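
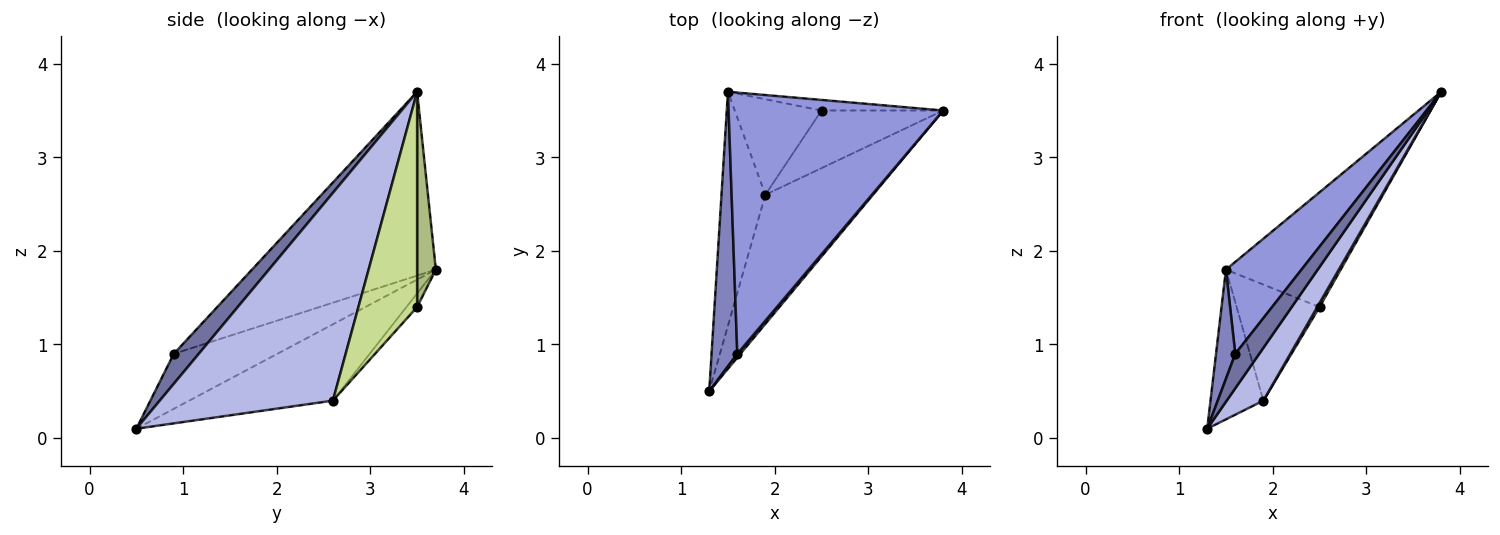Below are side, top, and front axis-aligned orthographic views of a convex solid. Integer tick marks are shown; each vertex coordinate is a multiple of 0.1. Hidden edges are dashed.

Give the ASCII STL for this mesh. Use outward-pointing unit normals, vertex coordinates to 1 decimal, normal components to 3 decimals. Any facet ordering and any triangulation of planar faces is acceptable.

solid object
 facet normal 0.720 -0.690 0.075
  outer loop
   vertex 1.6 0.9 0.9
   vertex 1.3 0.5 0.1
   vertex 3.8 3.5 3.7
  endloop
 endfacet
 facet normal -0.893 -0.166 0.418
  outer loop
   vertex 1.6 0.9 0.9
   vertex 1.5 3.7 1.8
   vertex 1.3 0.5 0.1
  endloop
 endfacet
 facet normal -0.629 -0.258 0.734
  outer loop
   vertex 1.6 0.9 0.9
   vertex 3.8 3.5 3.7
   vertex 1.5 3.7 1.8
  endloop
 endfacet
 facet normal 0.873 -0.185 -0.452
  outer loop
   vertex 1.9 2.6 0.4
   vertex 3.8 3.5 3.7
   vertex 1.3 0.5 0.1
  endloop
 endfacet
 facet normal -0.826 0.304 -0.475
  outer loop
   vertex 1.9 2.6 0.4
   vertex 1.3 0.5 0.1
   vertex 1.5 3.7 1.8
  endloop
 endfacet
 facet normal 0.160 0.983 -0.091
  outer loop
   vertex 2.5 3.5 1.4
   vertex 1.5 3.7 1.8
   vertex 3.8 3.5 3.7
  endloop
 endfacet
 facet normal 0.870 -0.034 -0.492
  outer loop
   vertex 2.5 3.5 1.4
   vertex 3.8 3.5 3.7
   vertex 1.9 2.6 0.4
  endloop
 endfacet
 facet normal -0.099 0.768 -0.632
  outer loop
   vertex 2.5 3.5 1.4
   vertex 1.9 2.6 0.4
   vertex 1.5 3.7 1.8
  endloop
 endfacet
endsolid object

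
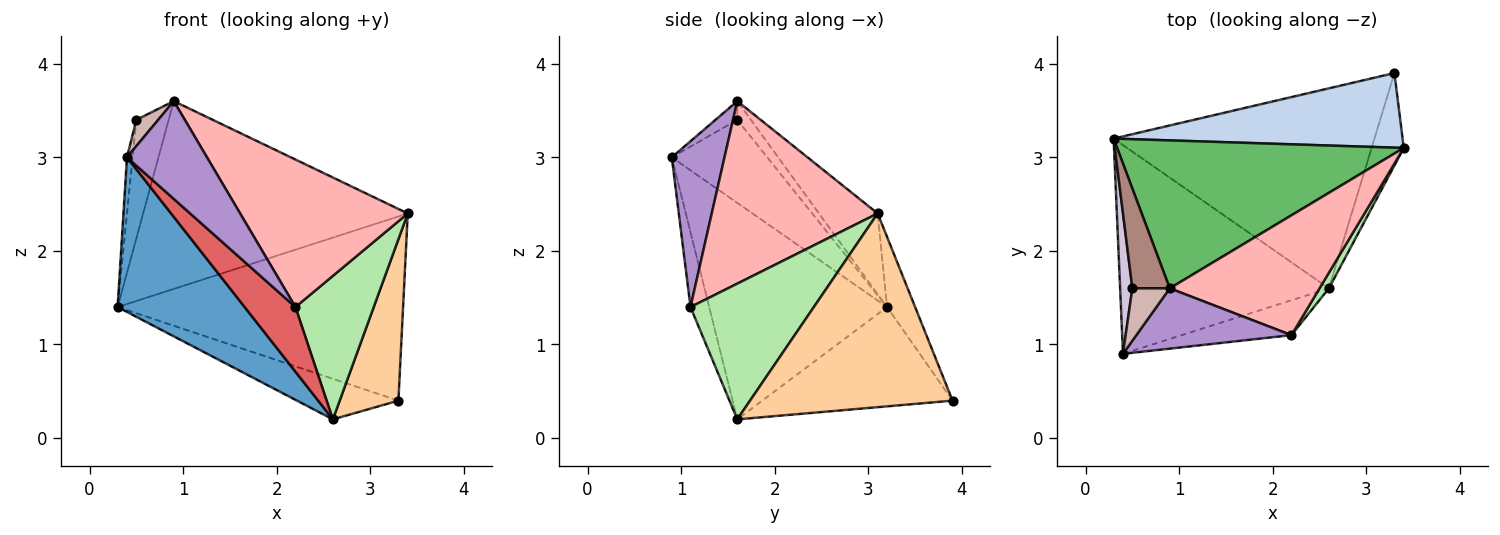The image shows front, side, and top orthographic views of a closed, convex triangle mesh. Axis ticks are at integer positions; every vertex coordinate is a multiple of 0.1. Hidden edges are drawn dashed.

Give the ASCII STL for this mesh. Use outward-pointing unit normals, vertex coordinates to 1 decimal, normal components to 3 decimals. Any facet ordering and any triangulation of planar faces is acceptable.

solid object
 facet normal -0.640 -0.457 -0.617
  outer loop
   vertex 2.6 1.6 0.2
   vertex 0.4 0.9 3.0
   vertex 0.3 3.2 1.4
  endloop
 endfacet
 facet normal -0.091 0.923 0.374
  outer loop
   vertex 3.3 3.9 0.4
   vertex 0.3 3.2 1.4
   vertex 3.4 3.1 2.4
  endloop
 endfacet
 facet normal -0.350 0.186 -0.918
  outer loop
   vertex 3.3 3.9 0.4
   vertex 2.6 1.6 0.2
   vertex 0.3 3.2 1.4
  endloop
 endfacet
 facet normal 0.948 -0.275 -0.157
  outer loop
   vertex 3.3 3.9 0.4
   vertex 3.4 3.1 2.4
   vertex 2.6 1.6 0.2
  endloop
 endfacet
 facet normal -0.172 0.774 0.610
  outer loop
   vertex 0.9 1.6 3.6
   vertex 3.4 3.1 2.4
   vertex 0.3 3.2 1.4
  endloop
 endfacet
 facet normal 0.843 -0.535 0.058
  outer loop
   vertex 2.2 1.1 1.4
   vertex 2.6 1.6 0.2
   vertex 3.4 3.1 2.4
  endloop
 endfacet
 facet normal -0.308 -0.837 -0.452
  outer loop
   vertex 2.2 1.1 1.4
   vertex 0.4 0.9 3.0
   vertex 2.6 1.6 0.2
  endloop
 endfacet
 facet normal 0.609 -0.616 0.500
  outer loop
   vertex 2.2 1.1 1.4
   vertex 3.4 3.1 2.4
   vertex 0.9 1.6 3.6
  endloop
 endfacet
 facet normal 0.489 -0.742 0.458
  outer loop
   vertex 2.2 1.1 1.4
   vertex 0.9 1.6 3.6
   vertex 0.4 0.9 3.0
  endloop
 endfacet
 facet normal -0.988 0.058 0.145
  outer loop
   vertex 0.5 1.6 3.4
   vertex 0.3 3.2 1.4
   vertex 0.4 0.9 3.0
  endloop
 endfacet
 facet normal -0.307 0.728 0.613
  outer loop
   vertex 0.5 1.6 3.4
   vertex 0.9 1.6 3.6
   vertex 0.3 3.2 1.4
  endloop
 endfacet
 facet normal -0.408 -0.408 0.816
  outer loop
   vertex 0.5 1.6 3.4
   vertex 0.4 0.9 3.0
   vertex 0.9 1.6 3.6
  endloop
 endfacet
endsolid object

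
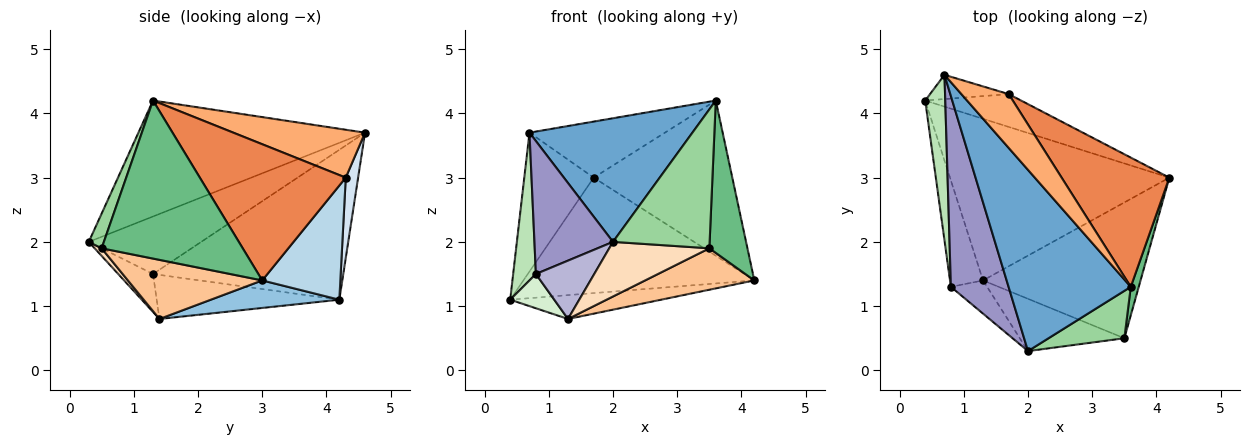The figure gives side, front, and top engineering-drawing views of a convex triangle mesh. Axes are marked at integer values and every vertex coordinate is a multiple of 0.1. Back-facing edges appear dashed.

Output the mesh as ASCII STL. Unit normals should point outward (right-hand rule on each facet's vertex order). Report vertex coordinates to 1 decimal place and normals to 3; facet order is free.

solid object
 facet normal -0.617 -0.444 0.650
  outer loop
   vertex 3.6 1.3 4.2
   vertex 0.7 4.6 3.7
   vertex 2.0 0.3 2.0
  endloop
 endfacet
 facet normal 0.123 0.145 -0.982
  outer loop
   vertex 1.3 1.4 0.8
   vertex 0.4 4.2 1.1
   vertex 4.2 3.0 1.4
  endloop
 endfacet
 facet normal 0.309 0.915 -0.260
  outer loop
   vertex 1.7 4.3 3.0
   vertex 4.2 3.0 1.4
   vertex 0.4 4.2 1.1
  endloop
 endfacet
 facet normal 0.173 0.970 -0.169
  outer loop
   vertex 1.7 4.3 3.0
   vertex 0.4 4.2 1.1
   vertex 0.7 4.6 3.7
  endloop
 endfacet
 facet normal 0.629 0.597 0.497
  outer loop
   vertex 1.7 4.3 3.0
   vertex 3.6 1.3 4.2
   vertex 4.2 3.0 1.4
  endloop
 endfacet
 facet normal 0.574 0.590 0.567
  outer loop
   vertex 1.7 4.3 3.0
   vertex 0.7 4.6 3.7
   vertex 3.6 1.3 4.2
  endloop
 endfacet
 facet normal 0.338 -0.275 -0.900
  outer loop
   vertex 3.5 0.5 1.9
   vertex 1.3 1.4 0.8
   vertex 4.2 3.0 1.4
  endloop
 endfacet
 facet normal 0.050 -0.721 -0.691
  outer loop
   vertex 3.5 0.5 1.9
   vertex 2.0 0.3 2.0
   vertex 1.3 1.4 0.8
  endloop
 endfacet
 facet normal 0.964 -0.260 0.049
  outer loop
   vertex 3.5 0.5 1.9
   vertex 4.2 3.0 1.4
   vertex 3.6 1.3 4.2
  endloop
 endfacet
 facet normal 0.146 -0.936 0.319
  outer loop
   vertex 3.5 0.5 1.9
   vertex 3.6 1.3 4.2
   vertex 2.0 0.3 2.0
  endloop
 endfacet
 facet normal -0.984 -0.118 0.132
  outer loop
   vertex 0.8 1.3 1.5
   vertex 0.7 4.6 3.7
   vertex 0.4 4.2 1.1
  endloop
 endfacet
 facet normal -0.786 -0.190 -0.588
  outer loop
   vertex 0.8 1.3 1.5
   vertex 0.4 4.2 1.1
   vertex 1.3 1.4 0.8
  endloop
 endfacet
 facet normal -0.633 -0.442 0.635
  outer loop
   vertex 0.8 1.3 1.5
   vertex 2.0 0.3 2.0
   vertex 0.7 4.6 3.7
  endloop
 endfacet
 facet normal -0.460 -0.772 -0.439
  outer loop
   vertex 0.8 1.3 1.5
   vertex 1.3 1.4 0.8
   vertex 2.0 0.3 2.0
  endloop
 endfacet
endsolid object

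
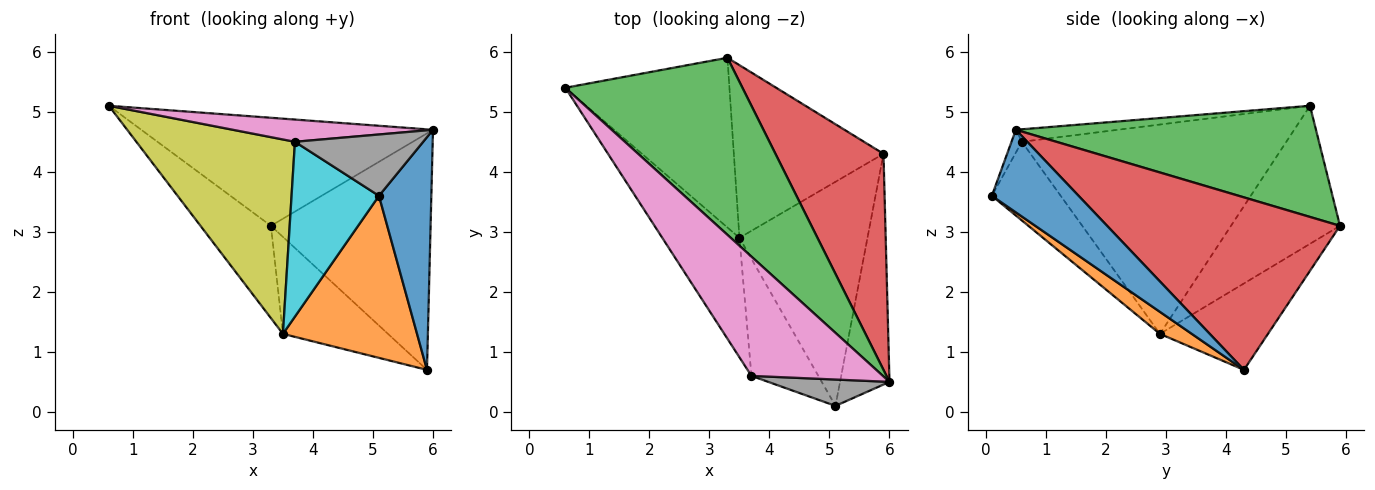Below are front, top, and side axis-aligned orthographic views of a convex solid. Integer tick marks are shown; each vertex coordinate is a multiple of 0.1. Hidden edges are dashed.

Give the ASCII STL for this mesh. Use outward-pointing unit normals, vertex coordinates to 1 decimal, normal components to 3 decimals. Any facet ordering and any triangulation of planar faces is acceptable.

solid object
 facet normal 0.762 -0.460 -0.456
  outer loop
   vertex 5.1 0.1 3.6
   vertex 5.9 4.3 0.7
   vertex 6.0 0.5 4.7
  endloop
 endfacet
 facet normal 0.138 -0.580 -0.803
  outer loop
   vertex 3.5 2.9 1.3
   vertex 5.9 4.3 0.7
   vertex 5.1 0.1 3.6
  endloop
 endfacet
 facet normal 0.472 0.459 0.752
  outer loop
   vertex 3.3 5.9 3.1
   vertex 0.6 5.4 5.1
   vertex 6.0 0.5 4.7
  endloop
 endfacet
 facet normal 0.733 0.502 0.459
  outer loop
   vertex 3.3 5.9 3.1
   vertex 6.0 0.5 4.7
   vertex 5.9 4.3 0.7
  endloop
 endfacet
 facet normal -0.594 0.384 -0.706
  outer loop
   vertex 3.3 5.9 3.1
   vertex 3.5 2.9 1.3
   vertex 0.6 5.4 5.1
  endloop
 endfacet
 facet normal -0.450 0.437 -0.779
  outer loop
   vertex 3.3 5.9 3.1
   vertex 5.9 4.3 0.7
   vertex 3.5 2.9 1.3
  endloop
 endfacet
 facet normal -0.093 -0.182 0.979
  outer loop
   vertex 3.7 0.6 4.5
   vertex 6.0 0.5 4.7
   vertex 0.6 5.4 5.1
  endloop
 endfacet
 facet normal -0.074 -0.916 0.394
  outer loop
   vertex 3.7 0.6 4.5
   vertex 5.1 0.1 3.6
   vertex 6.0 0.5 4.7
  endloop
 endfacet
 facet normal -0.818 -0.490 -0.301
  outer loop
   vertex 3.7 0.6 4.5
   vertex 0.6 5.4 5.1
   vertex 3.5 2.9 1.3
  endloop
 endfacet
 facet normal -0.548 -0.695 -0.466
  outer loop
   vertex 3.7 0.6 4.5
   vertex 3.5 2.9 1.3
   vertex 5.1 0.1 3.6
  endloop
 endfacet
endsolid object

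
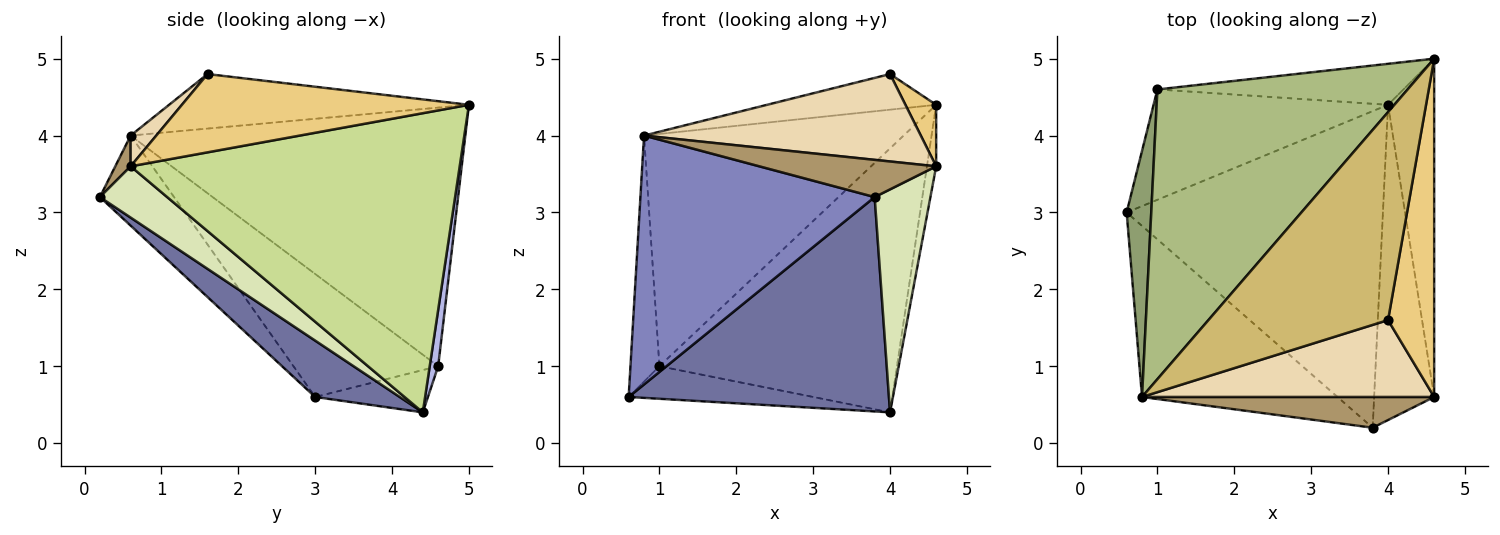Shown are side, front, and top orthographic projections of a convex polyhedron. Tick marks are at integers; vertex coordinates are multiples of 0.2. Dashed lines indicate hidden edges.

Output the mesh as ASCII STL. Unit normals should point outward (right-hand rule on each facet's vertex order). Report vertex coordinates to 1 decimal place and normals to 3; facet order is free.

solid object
 facet normal 0.179 -0.552 -0.815
  outer loop
   vertex 4.0 4.4 0.4
   vertex 3.8 0.2 3.2
   vertex 0.6 3.0 0.6
  endloop
 endfacet
 facet normal -0.252 -0.797 -0.548
  outer loop
   vertex 0.8 0.6 4.0
   vertex 0.6 3.0 0.6
   vertex 3.8 0.2 3.2
  endloop
 endfacet
 facet normal -0.170 0.279 -0.945
  outer loop
   vertex 1.0 4.6 1.0
   vertex 4.0 4.4 0.4
   vertex 0.6 3.0 0.6
  endloop
 endfacet
 facet normal 0.035 0.988 -0.153
  outer loop
   vertex 1.0 4.6 1.0
   vertex 4.6 5.0 4.4
   vertex 4.0 4.4 0.4
  endloop
 endfacet
 facet normal -0.962 0.192 0.192
  outer loop
   vertex 1.0 4.6 1.0
   vertex 0.6 3.0 0.6
   vertex 0.8 0.6 4.0
  endloop
 endfacet
 facet normal -0.628 0.487 0.607
  outer loop
   vertex 1.0 4.6 1.0
   vertex 0.8 0.6 4.0
   vertex 4.6 5.0 4.4
  endloop
 endfacet
 facet normal 0.988 0.028 -0.152
  outer loop
   vertex 4.6 0.6 3.6
   vertex 4.0 4.4 0.4
   vertex 4.6 5.0 4.4
  endloop
 endfacet
 facet normal 0.572 -0.474 -0.670
  outer loop
   vertex 4.6 0.6 3.6
   vertex 3.8 0.2 3.2
   vertex 4.0 4.4 0.4
  endloop
 endfacet
 facet normal 0.067 -0.769 0.635
  outer loop
   vertex 4.6 0.6 3.6
   vertex 0.8 0.6 4.0
   vertex 3.8 0.2 3.2
  endloop
 endfacet
 facet normal -0.287 0.162 0.944
  outer loop
   vertex 4.0 1.6 4.8
   vertex 4.6 5.0 4.4
   vertex 0.8 0.6 4.0
  endloop
 endfacet
 facet normal 0.858 -0.092 0.506
  outer loop
   vertex 4.0 1.6 4.8
   vertex 4.6 0.6 3.6
   vertex 4.6 5.0 4.4
  endloop
 endfacet
 facet normal 0.069 -0.749 0.659
  outer loop
   vertex 4.0 1.6 4.8
   vertex 0.8 0.6 4.0
   vertex 4.6 0.6 3.6
  endloop
 endfacet
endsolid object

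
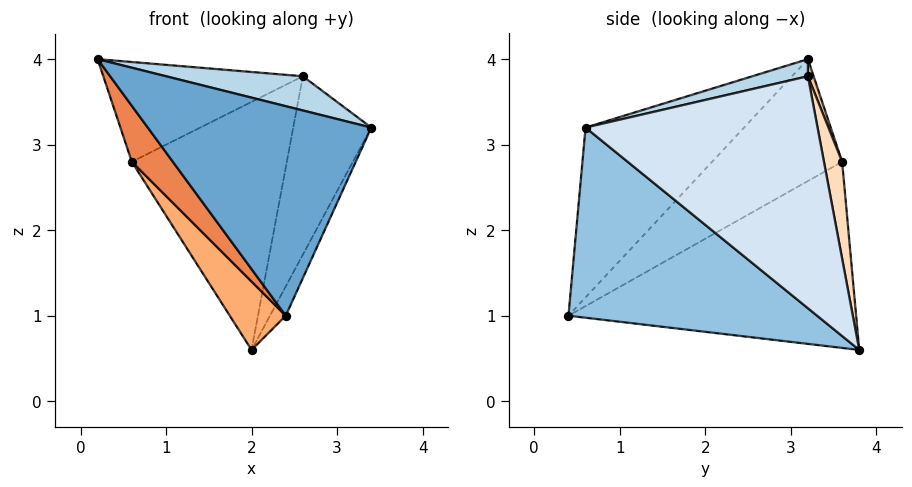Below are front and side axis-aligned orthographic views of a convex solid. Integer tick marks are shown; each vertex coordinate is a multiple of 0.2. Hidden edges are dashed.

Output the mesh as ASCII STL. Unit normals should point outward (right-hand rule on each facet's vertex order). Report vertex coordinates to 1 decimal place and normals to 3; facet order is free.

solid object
 facet normal -0.548 -0.773 0.319
  outer loop
   vertex 2.4 0.4 1.0
   vertex 3.4 0.6 3.2
   vertex 0.2 3.2 4.0
  endloop
 endfacet
 facet normal 0.907 0.058 -0.417
  outer loop
   vertex 2.4 0.4 1.0
   vertex 2.0 3.8 0.6
   vertex 3.4 0.6 3.2
  endloop
 endfacet
 facet normal 0.081 -0.200 0.976
  outer loop
   vertex 2.6 3.2 3.8
   vertex 0.2 3.2 4.0
   vertex 3.4 0.6 3.2
  endloop
 endfacet
 facet normal 0.941 0.317 -0.117
  outer loop
   vertex 2.6 3.2 3.8
   vertex 3.4 0.6 3.2
   vertex 2.0 3.8 0.6
  endloop
 endfacet
 facet normal -0.880 -0.278 -0.386
  outer loop
   vertex 0.6 3.6 2.8
   vertex 2.4 0.4 1.0
   vertex 0.2 3.2 4.0
  endloop
 endfacet
 facet normal -0.826 -0.161 -0.540
  outer loop
   vertex 0.6 3.6 2.8
   vertex 2.0 3.8 0.6
   vertex 2.4 0.4 1.0
  endloop
 endfacet
 facet normal 0.027 0.946 0.324
  outer loop
   vertex 0.6 3.6 2.8
   vertex 0.2 3.2 4.0
   vertex 2.6 3.2 3.8
  endloop
 endfacet
 facet normal 0.115 0.980 0.162
  outer loop
   vertex 0.6 3.6 2.8
   vertex 2.6 3.2 3.8
   vertex 2.0 3.8 0.6
  endloop
 endfacet
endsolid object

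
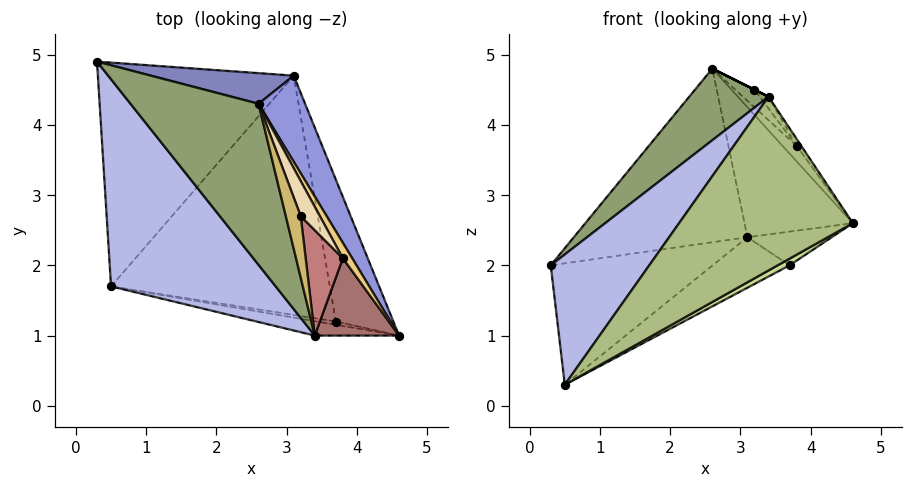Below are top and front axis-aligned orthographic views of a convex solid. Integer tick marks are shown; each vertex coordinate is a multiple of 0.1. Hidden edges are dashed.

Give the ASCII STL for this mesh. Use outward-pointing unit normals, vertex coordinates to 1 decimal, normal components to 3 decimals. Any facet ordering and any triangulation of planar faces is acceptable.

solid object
 facet normal 0.158 0.471 -0.868
  outer loop
   vertex 3.1 4.7 2.4
   vertex 0.5 1.7 0.3
   vertex 0.3 4.9 2.0
  endloop
 endfacet
 facet normal 0.045 0.984 0.173
  outer loop
   vertex 3.1 4.7 2.4
   vertex 0.3 4.9 2.0
   vertex 2.6 4.3 4.8
  endloop
 endfacet
 facet normal 0.893 0.375 0.249
  outer loop
   vertex 3.1 4.7 2.4
   vertex 2.6 4.3 4.8
   vertex 4.6 1.0 2.6
  endloop
 endfacet
 facet normal -0.798 -0.321 0.510
  outer loop
   vertex 3.4 1.0 4.4
   vertex 0.3 4.9 2.0
   vertex 0.5 1.7 0.3
  endloop
 endfacet
 facet normal -0.773 -0.258 0.580
  outer loop
   vertex 3.4 1.0 4.4
   vertex 2.6 4.3 4.8
   vertex 0.3 4.9 2.0
  endloop
 endfacet
 facet normal -0.123 -0.989 -0.082
  outer loop
   vertex 3.4 1.0 4.4
   vertex 0.5 1.7 0.3
   vertex 4.6 1.0 2.6
  endloop
 endfacet
 facet normal 0.092 -0.895 -0.436
  outer loop
   vertex 3.7 1.2 2.0
   vertex 4.6 1.0 2.6
   vertex 0.5 1.7 0.3
  endloop
 endfacet
 facet normal 0.573 0.189 -0.797
  outer loop
   vertex 3.7 1.2 2.0
   vertex 3.1 4.7 2.4
   vertex 4.6 1.0 2.6
  endloop
 endfacet
 facet normal 0.483 0.181 -0.857
  outer loop
   vertex 3.7 1.2 2.0
   vertex 0.5 1.7 0.3
   vertex 3.1 4.7 2.4
  endloop
 endfacet
 facet normal 0.447 0.000 0.894
  outer loop
   vertex 3.2 2.7 4.5
   vertex 2.6 4.3 4.8
   vertex 3.4 1.0 4.4
  endloop
 endfacet
 facet normal 0.889 0.323 0.323
  outer loop
   vertex 3.8 2.1 3.7
   vertex 4.6 1.0 2.6
   vertex 2.6 4.3 4.8
  endloop
 endfacet
 facet normal 0.854 0.233 0.466
  outer loop
   vertex 3.8 2.1 3.7
   vertex 2.6 4.3 4.8
   vertex 3.2 2.7 4.5
  endloop
 endfacet
 facet normal 0.831 0.050 0.554
  outer loop
   vertex 3.8 2.1 3.7
   vertex 3.4 1.0 4.4
   vertex 4.6 1.0 2.6
  endloop
 endfacet
 facet normal 0.821 0.063 0.568
  outer loop
   vertex 3.8 2.1 3.7
   vertex 3.2 2.7 4.5
   vertex 3.4 1.0 4.4
  endloop
 endfacet
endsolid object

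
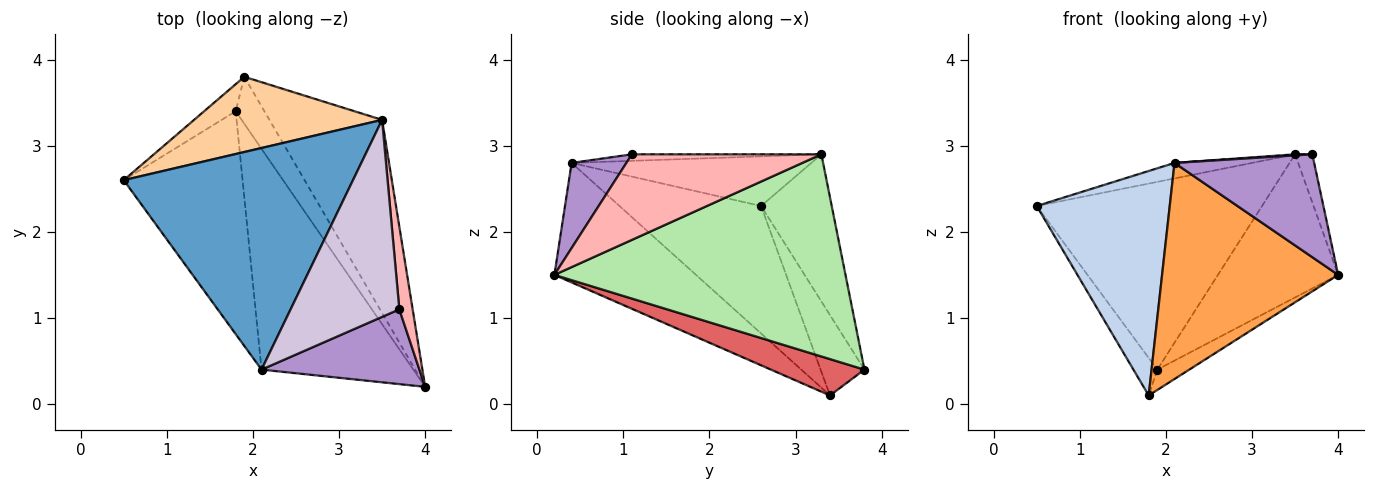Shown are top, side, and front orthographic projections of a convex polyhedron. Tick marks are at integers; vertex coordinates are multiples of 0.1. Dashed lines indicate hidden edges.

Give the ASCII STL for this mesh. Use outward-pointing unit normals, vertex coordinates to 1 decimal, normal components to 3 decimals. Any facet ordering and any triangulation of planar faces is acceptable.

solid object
 facet normal -0.211 0.068 0.975
  outer loop
   vertex 2.1 0.4 2.8
   vertex 3.5 3.3 2.9
   vertex 0.5 2.6 2.3
  endloop
 endfacet
 facet normal -0.603 -0.566 -0.562
  outer loop
   vertex 2.1 0.4 2.8
   vertex 0.5 2.6 2.3
   vertex 1.8 3.4 0.1
  endloop
 endfacet
 facet normal -0.490 -0.610 -0.623
  outer loop
   vertex 2.1 0.4 2.8
   vertex 1.8 3.4 0.1
   vertex 4.0 0.2 1.5
  endloop
 endfacet
 facet normal -0.279 0.891 0.357
  outer loop
   vertex 1.9 3.8 0.4
   vertex 0.5 2.6 2.3
   vertex 3.5 3.3 2.9
  endloop
 endfacet
 facet normal -0.830 0.452 -0.326
  outer loop
   vertex 1.9 3.8 0.4
   vertex 1.8 3.4 0.1
   vertex 0.5 2.6 2.3
  endloop
 endfacet
 facet normal 0.822 0.339 -0.458
  outer loop
   vertex 1.9 3.8 0.4
   vertex 3.5 3.3 2.9
   vertex 4.0 0.2 1.5
  endloop
 endfacet
 facet normal 0.758 0.259 -0.598
  outer loop
   vertex 1.9 3.8 0.4
   vertex 4.0 0.2 1.5
   vertex 1.8 3.4 0.1
  endloop
 endfacet
 facet normal 0.984 0.089 0.153
  outer loop
   vertex 3.7 1.1 2.9
   vertex 4.0 0.2 1.5
   vertex 3.5 3.3 2.9
  endloop
 endfacet
 facet normal 0.302 -0.771 0.560
  outer loop
   vertex 3.7 1.1 2.9
   vertex 2.1 0.4 2.8
   vertex 4.0 0.2 1.5
  endloop
 endfacet
 facet normal -0.060 -0.005 0.998
  outer loop
   vertex 3.7 1.1 2.9
   vertex 3.5 3.3 2.9
   vertex 2.1 0.4 2.8
  endloop
 endfacet
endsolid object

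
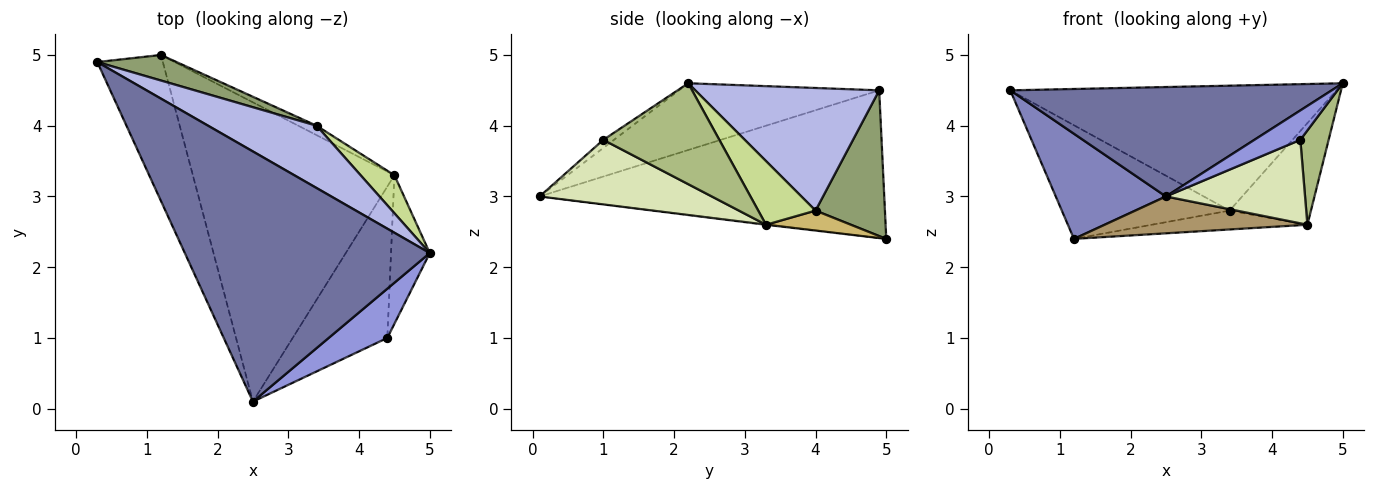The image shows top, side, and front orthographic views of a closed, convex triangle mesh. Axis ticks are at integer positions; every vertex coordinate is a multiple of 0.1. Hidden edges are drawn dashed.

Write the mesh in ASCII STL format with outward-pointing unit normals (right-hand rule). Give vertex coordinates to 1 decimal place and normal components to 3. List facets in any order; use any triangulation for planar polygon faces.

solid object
 facet normal -0.242 -0.389 0.889
  outer loop
   vertex 2.5 0.1 3.0
   vertex 5.0 2.2 4.6
   vertex 0.3 4.9 4.5
  endloop
 endfacet
 facet normal -0.877 -0.280 -0.389
  outer loop
   vertex 1.2 5.0 2.4
   vertex 2.5 0.1 3.0
   vertex 0.3 4.9 4.5
  endloop
 endfacet
 facet normal -0.118 -0.509 0.852
  outer loop
   vertex 4.4 1.0 3.8
   vertex 5.0 2.2 4.6
   vertex 2.5 0.1 3.0
  endloop
 endfacet
 facet normal 0.450 0.799 0.398
  outer loop
   vertex 3.4 4.0 2.8
   vertex 0.3 4.9 4.5
   vertex 5.0 2.2 4.6
  endloop
 endfacet
 facet normal 0.374 0.905 0.203
  outer loop
   vertex 3.4 4.0 2.8
   vertex 1.2 5.0 2.4
   vertex 0.3 4.9 4.5
  endloop
 endfacet
 facet normal 0.910 -0.222 -0.350
  outer loop
   vertex 4.5 3.3 2.6
   vertex 5.0 2.2 4.6
   vertex 4.4 1.0 3.8
  endloop
 endfacet
 facet normal 0.551 0.782 0.292
  outer loop
   vertex 4.5 3.3 2.6
   vertex 3.4 4.0 2.8
   vertex 5.0 2.2 4.6
  endloop
 endfacet
 facet normal 0.513 -0.415 -0.752
  outer loop
   vertex 4.5 3.3 2.6
   vertex 4.4 1.0 3.8
   vertex 2.5 0.1 3.0
  endloop
 endfacet
 facet normal -0.003 -0.122 -0.992
  outer loop
   vertex 4.5 3.3 2.6
   vertex 2.5 0.1 3.0
   vertex 1.2 5.0 2.4
  endloop
 endfacet
 facet normal 0.438 0.804 -0.402
  outer loop
   vertex 4.5 3.3 2.6
   vertex 1.2 5.0 2.4
   vertex 3.4 4.0 2.8
  endloop
 endfacet
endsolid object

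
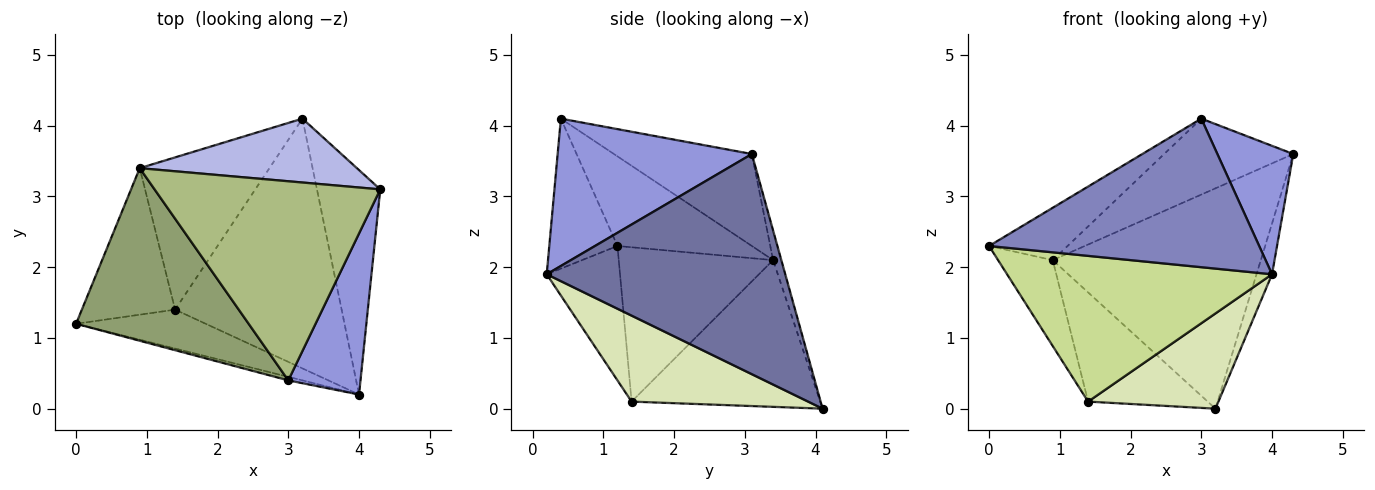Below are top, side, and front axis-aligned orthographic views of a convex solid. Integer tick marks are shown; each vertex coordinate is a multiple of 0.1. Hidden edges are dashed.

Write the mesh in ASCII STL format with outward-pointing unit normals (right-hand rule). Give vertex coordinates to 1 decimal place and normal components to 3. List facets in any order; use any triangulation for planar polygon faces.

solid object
 facet normal 0.959 0.062 -0.276
  outer loop
   vertex 3.2 4.1 0.0
   vertex 4.3 3.1 3.6
   vertex 4.0 0.2 1.9
  endloop
 endfacet
 facet normal -0.245 -0.969 -0.023
  outer loop
   vertex 3.0 0.4 4.1
   vertex 0.0 1.2 2.3
   vertex 4.0 0.2 1.9
  endloop
 endfacet
 facet normal 0.847 -0.331 0.415
  outer loop
   vertex 3.0 0.4 4.1
   vertex 4.0 0.2 1.9
   vertex 4.3 3.1 3.6
  endloop
 endfacet
 facet normal -0.038 0.960 0.278
  outer loop
   vertex 0.9 3.4 2.1
   vertex 4.3 3.1 3.6
   vertex 3.2 4.1 0.0
  endloop
 endfacet
 facet normal -0.445 0.260 0.857
  outer loop
   vertex 0.9 3.4 2.1
   vertex 0.0 1.2 2.3
   vertex 3.0 0.4 4.1
  endloop
 endfacet
 facet normal -0.356 0.333 0.873
  outer loop
   vertex 0.9 3.4 2.1
   vertex 3.0 0.4 4.1
   vertex 4.3 3.1 3.6
  endloop
 endfacet
 facet normal -0.258 -0.933 -0.249
  outer loop
   vertex 1.4 1.4 0.1
   vertex 4.0 0.2 1.9
   vertex 0.0 1.2 2.3
  endloop
 endfacet
 facet normal 0.435 -0.321 -0.842
  outer loop
   vertex 1.4 1.4 0.1
   vertex 3.2 4.1 0.0
   vertex 4.0 0.2 1.9
  endloop
 endfacet
 facet normal -0.819 0.290 -0.495
  outer loop
   vertex 1.4 1.4 0.1
   vertex 0.0 1.2 2.3
   vertex 0.9 3.4 2.1
  endloop
 endfacet
 facet normal -0.677 0.429 -0.598
  outer loop
   vertex 1.4 1.4 0.1
   vertex 0.9 3.4 2.1
   vertex 3.2 4.1 0.0
  endloop
 endfacet
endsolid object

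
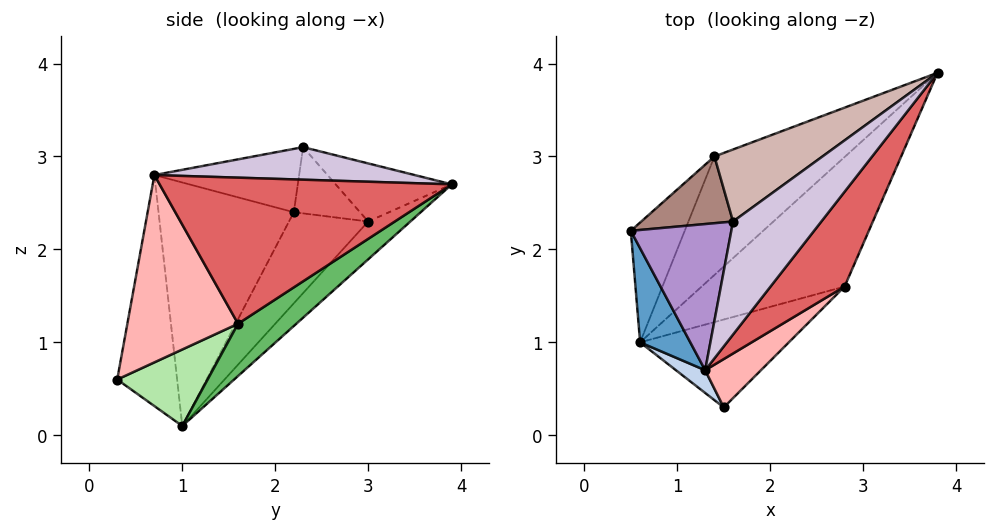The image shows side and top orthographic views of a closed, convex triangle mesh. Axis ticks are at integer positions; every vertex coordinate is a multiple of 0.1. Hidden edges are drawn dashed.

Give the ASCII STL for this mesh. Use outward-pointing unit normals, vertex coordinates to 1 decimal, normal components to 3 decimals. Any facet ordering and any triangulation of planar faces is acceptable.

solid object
 facet normal -0.887 -0.424 0.183
  outer loop
   vertex 1.3 0.7 2.8
   vertex 0.5 2.2 2.4
   vertex 0.6 1.0 0.1
  endloop
 endfacet
 facet normal -0.640 -0.764 0.081
  outer loop
   vertex 1.3 0.7 2.8
   vertex 0.6 1.0 0.1
   vertex 1.5 0.3 0.6
  endloop
 endfacet
 facet normal -0.638 0.671 -0.378
  outer loop
   vertex 1.4 3.0 2.3
   vertex 0.6 1.0 0.1
   vertex 0.5 2.2 2.4
  endloop
 endfacet
 facet normal -0.181 0.760 -0.625
  outer loop
   vertex 1.4 3.0 2.3
   vertex 3.8 3.9 2.7
   vertex 0.6 1.0 0.1
  endloop
 endfacet
 facet normal 0.311 0.420 -0.852
  outer loop
   vertex 2.8 1.6 1.2
   vertex 0.6 1.0 0.1
   vertex 3.8 3.9 2.7
  endloop
 endfacet
 facet normal 0.457 -0.047 -0.888
  outer loop
   vertex 2.8 1.6 1.2
   vertex 1.5 0.3 0.6
   vertex 0.6 1.0 0.1
  endloop
 endfacet
 facet normal 0.737 -0.564 0.373
  outer loop
   vertex 2.8 1.6 1.2
   vertex 3.8 3.9 2.7
   vertex 1.3 0.7 2.8
  endloop
 endfacet
 facet normal 0.648 -0.737 0.193
  outer loop
   vertex 2.8 1.6 1.2
   vertex 1.3 0.7 2.8
   vertex 1.5 0.3 0.6
  endloop
 endfacet
 facet normal -0.532 -0.059 0.845
  outer loop
   vertex 1.6 2.3 3.1
   vertex 0.5 2.2 2.4
   vertex 1.3 0.7 2.8
  endloop
 endfacet
 facet normal 0.336 -0.234 0.912
  outer loop
   vertex 1.6 2.3 3.1
   vertex 1.3 0.7 2.8
   vertex 3.8 3.9 2.7
  endloop
 endfacet
 facet normal -0.466 0.605 0.646
  outer loop
   vertex 1.6 2.3 3.1
   vertex 1.4 3.0 2.3
   vertex 0.5 2.2 2.4
  endloop
 endfacet
 facet normal -0.357 0.657 0.664
  outer loop
   vertex 1.6 2.3 3.1
   vertex 3.8 3.9 2.7
   vertex 1.4 3.0 2.3
  endloop
 endfacet
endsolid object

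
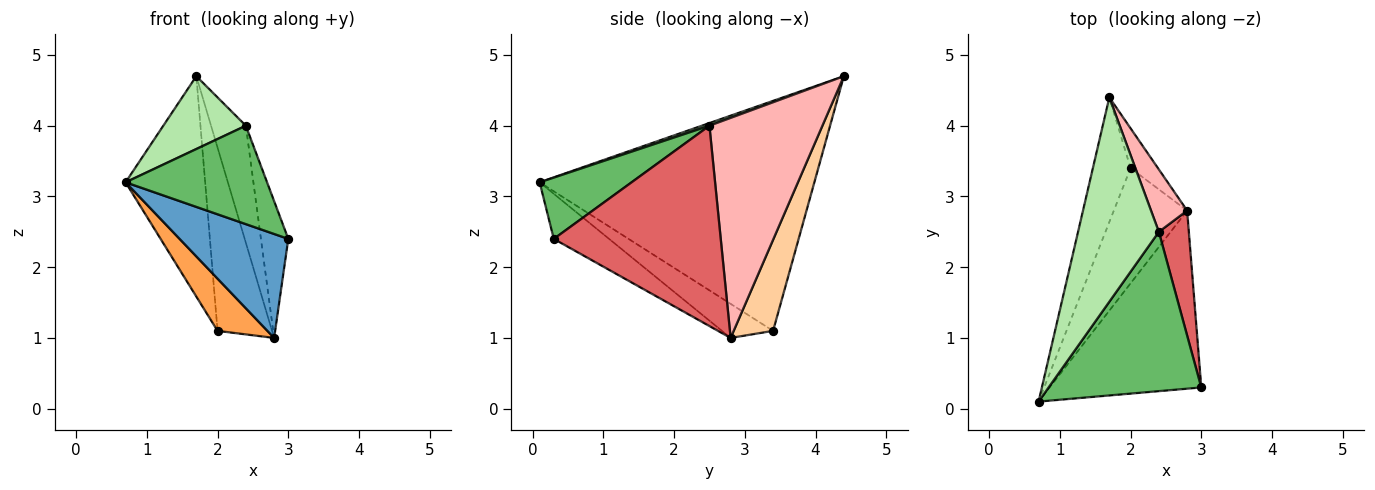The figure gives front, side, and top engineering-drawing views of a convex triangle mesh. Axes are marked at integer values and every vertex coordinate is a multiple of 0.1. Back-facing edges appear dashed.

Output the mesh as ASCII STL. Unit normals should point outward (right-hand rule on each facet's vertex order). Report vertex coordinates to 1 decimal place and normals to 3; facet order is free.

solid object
 facet normal -0.249 -0.488 -0.837
  outer loop
   vertex 2.8 2.8 1.0
   vertex 3.0 0.3 2.4
   vertex 0.7 0.1 3.2
  endloop
 endfacet
 facet normal -0.949 0.275 -0.155
  outer loop
   vertex 2.0 3.4 1.1
   vertex 0.7 0.1 3.2
   vertex 1.7 4.4 4.7
  endloop
 endfacet
 facet normal -0.390 -0.380 -0.839
  outer loop
   vertex 2.0 3.4 1.1
   vertex 2.8 2.8 1.0
   vertex 0.7 0.1 3.2
  endloop
 endfacet
 facet normal 0.577 0.798 -0.174
  outer loop
   vertex 2.0 3.4 1.1
   vertex 1.7 4.4 4.7
   vertex 2.8 2.8 1.0
  endloop
 endfacet
 facet normal 0.323 -0.497 0.805
  outer loop
   vertex 2.4 2.5 4.0
   vertex 0.7 0.1 3.2
   vertex 3.0 0.3 2.4
  endloop
 endfacet
 facet normal 0.031 -0.336 0.942
  outer loop
   vertex 2.4 2.5 4.0
   vertex 1.7 4.4 4.7
   vertex 0.7 0.1 3.2
  endloop
 endfacet
 facet normal 0.976 0.160 0.146
  outer loop
   vertex 2.4 2.5 4.0
   vertex 3.0 0.3 2.4
   vertex 2.8 2.8 1.0
  endloop
 endfacet
 facet normal 0.944 0.291 0.155
  outer loop
   vertex 2.4 2.5 4.0
   vertex 2.8 2.8 1.0
   vertex 1.7 4.4 4.7
  endloop
 endfacet
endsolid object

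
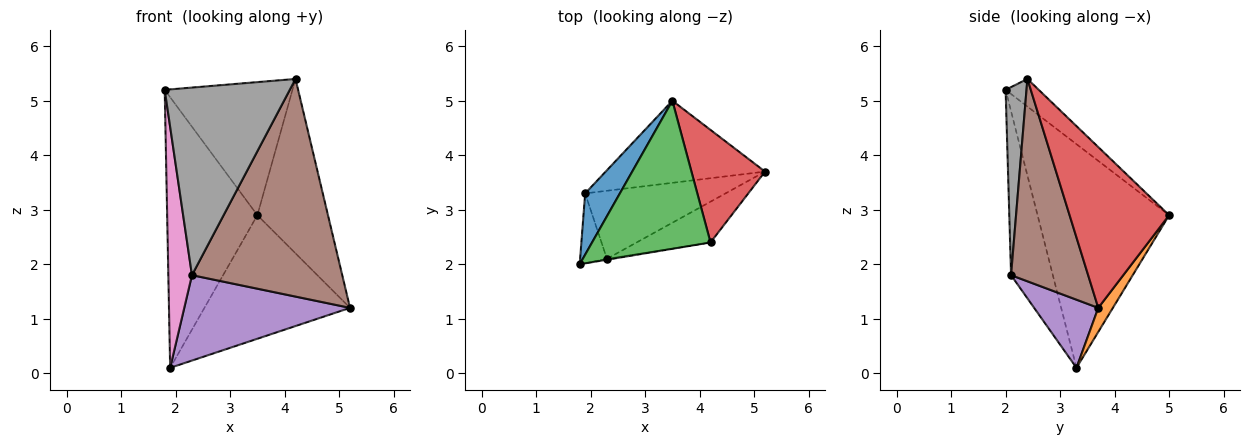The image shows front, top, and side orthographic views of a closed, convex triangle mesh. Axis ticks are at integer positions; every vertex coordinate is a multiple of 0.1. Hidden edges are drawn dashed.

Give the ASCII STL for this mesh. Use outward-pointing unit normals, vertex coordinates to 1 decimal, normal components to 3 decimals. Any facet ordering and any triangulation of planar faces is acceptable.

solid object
 facet normal -0.818 0.561 0.127
  outer loop
   vertex 1.9 3.3 0.1
   vertex 1.8 2.0 5.2
   vertex 3.5 5.0 2.9
  endloop
 endfacet
 facet normal 0.083 0.830 -0.551
  outer loop
   vertex 1.9 3.3 0.1
   vertex 3.5 5.0 2.9
   vertex 5.2 3.7 1.2
  endloop
 endfacet
 facet normal -0.171 0.659 0.733
  outer loop
   vertex 4.2 2.4 5.4
   vertex 3.5 5.0 2.9
   vertex 1.8 2.0 5.2
  endloop
 endfacet
 facet normal 0.764 0.542 0.350
  outer loop
   vertex 4.2 2.4 5.4
   vertex 5.2 3.7 1.2
   vertex 3.5 5.0 2.9
  endloop
 endfacet
 facet normal 0.290 -0.749 -0.597
  outer loop
   vertex 2.3 2.1 1.8
   vertex 1.9 3.3 0.1
   vertex 5.2 3.7 1.2
  endloop
 endfacet
 facet normal 0.450 -0.878 -0.164
  outer loop
   vertex 2.3 2.1 1.8
   vertex 5.2 3.7 1.2
   vertex 4.2 2.4 5.4
  endloop
 endfacet
 facet normal -0.862 -0.487 -0.141
  outer loop
   vertex 2.3 2.1 1.8
   vertex 1.8 2.0 5.2
   vertex 1.9 3.3 0.1
  endloop
 endfacet
 facet normal 0.165 -0.986 -0.005
  outer loop
   vertex 2.3 2.1 1.8
   vertex 4.2 2.4 5.4
   vertex 1.8 2.0 5.2
  endloop
 endfacet
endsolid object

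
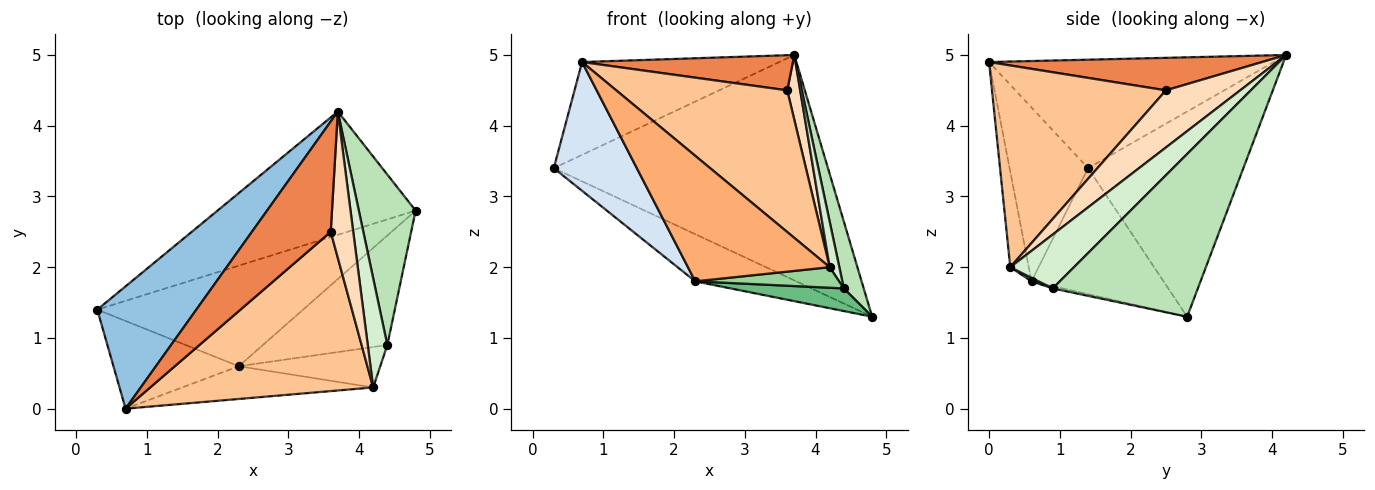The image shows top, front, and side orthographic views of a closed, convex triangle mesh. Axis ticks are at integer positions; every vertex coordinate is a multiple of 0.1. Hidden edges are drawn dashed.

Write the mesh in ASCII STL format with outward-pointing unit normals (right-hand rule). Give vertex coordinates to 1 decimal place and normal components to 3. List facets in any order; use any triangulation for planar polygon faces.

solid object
 facet normal -0.445 0.786 -0.430
  outer loop
   vertex 3.7 4.2 5.0
   vertex 4.8 2.8 1.3
   vertex 0.3 1.4 3.4
  endloop
 endfacet
 facet normal -0.657 0.455 0.600
  outer loop
   vertex 0.7 0.0 4.9
   vertex 3.7 4.2 5.0
   vertex 0.3 1.4 3.4
  endloop
 endfacet
 facet normal -0.485 0.371 -0.792
  outer loop
   vertex 2.3 0.6 1.8
   vertex 0.3 1.4 3.4
   vertex 4.8 2.8 1.3
  endloop
 endfacet
 facet normal -0.616 -0.651 -0.444
  outer loop
   vertex 2.3 0.6 1.8
   vertex 0.7 0.0 4.9
   vertex 0.3 1.4 3.4
  endloop
 endfacet
 facet normal 0.366 -0.282 0.887
  outer loop
   vertex 3.6 2.5 4.5
   vertex 3.7 4.2 5.0
   vertex 0.7 0.0 4.9
  endloop
 endfacet
 facet normal -0.125 -0.960 -0.250
  outer loop
   vertex 4.2 0.3 2.0
   vertex 0.7 0.0 4.9
   vertex 2.3 0.6 1.8
  endloop
 endfacet
 facet normal 0.560 -0.551 0.619
  outer loop
   vertex 4.2 0.3 2.0
   vertex 3.6 2.5 4.5
   vertex 0.7 0.0 4.9
  endloop
 endfacet
 facet normal 0.918 -0.160 0.362
  outer loop
   vertex 4.2 0.3 2.0
   vertex 3.7 4.2 5.0
   vertex 3.6 2.5 4.5
  endloop
 endfacet
 facet normal -0.018 -0.202 -0.979
  outer loop
   vertex 4.4 0.9 1.7
   vertex 2.3 0.6 1.8
   vertex 4.8 2.8 1.3
  endloop
 endfacet
 facet normal 0.022 -0.453 -0.891
  outer loop
   vertex 4.4 0.9 1.7
   vertex 4.2 0.3 2.0
   vertex 2.3 0.6 1.8
  endloop
 endfacet
 facet normal 0.936 -0.128 0.327
  outer loop
   vertex 4.4 0.9 1.7
   vertex 4.8 2.8 1.3
   vertex 3.7 4.2 5.0
  endloop
 endfacet
 facet normal 0.930 -0.141 0.338
  outer loop
   vertex 4.4 0.9 1.7
   vertex 3.7 4.2 5.0
   vertex 4.2 0.3 2.0
  endloop
 endfacet
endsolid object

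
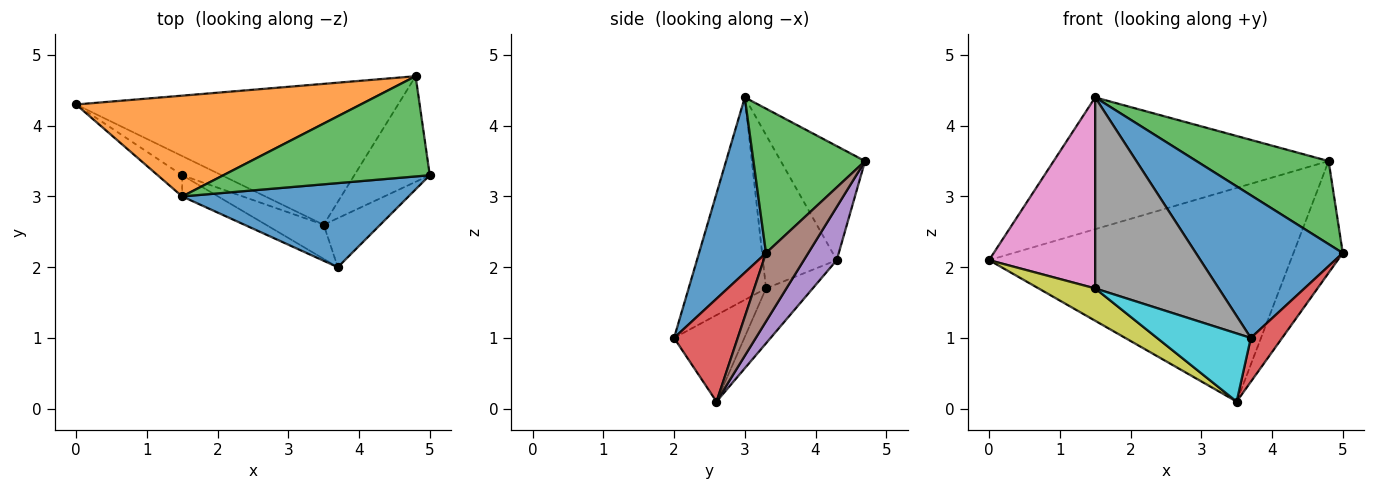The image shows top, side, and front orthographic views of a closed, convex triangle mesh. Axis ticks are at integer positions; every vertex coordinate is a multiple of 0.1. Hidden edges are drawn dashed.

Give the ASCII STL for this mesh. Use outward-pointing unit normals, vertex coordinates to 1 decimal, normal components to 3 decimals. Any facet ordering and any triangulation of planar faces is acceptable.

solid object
 facet normal 0.366 -0.802 0.472
  outer loop
   vertex 1.5 3.0 4.4
   vertex 3.7 2.0 1.0
   vertex 5.0 3.3 2.2
  endloop
 endfacet
 facet normal -0.237 0.772 0.590
  outer loop
   vertex 4.8 4.7 3.5
   vertex 0.0 4.3 2.1
   vertex 1.5 3.0 4.4
  endloop
 endfacet
 facet normal 0.474 -0.562 0.678
  outer loop
   vertex 4.8 4.7 3.5
   vertex 1.5 3.0 4.4
   vertex 5.0 3.3 2.2
  endloop
 endfacet
 facet normal 0.805 -0.396 -0.443
  outer loop
   vertex 3.5 2.6 0.1
   vertex 5.0 3.3 2.2
   vertex 3.7 2.0 1.0
  endloop
 endfacet
 facet normal 0.091 0.831 -0.548
  outer loop
   vertex 3.5 2.6 0.1
   vertex 0.0 4.3 2.1
   vertex 4.8 4.7 3.5
  endloop
 endfacet
 facet normal 0.528 0.617 -0.583
  outer loop
   vertex 3.5 2.6 0.1
   vertex 4.8 4.7 3.5
   vertex 5.0 3.3 2.2
  endloop
 endfacet
 facet normal -0.569 -0.817 -0.091
  outer loop
   vertex 1.5 3.3 1.7
   vertex 1.5 3.0 4.4
   vertex 0.0 4.3 2.1
  endloop
 endfacet
 facet normal -0.528 -0.844 -0.094
  outer loop
   vertex 1.5 3.3 1.7
   vertex 3.7 2.0 1.0
   vertex 1.5 3.0 4.4
  endloop
 endfacet
 facet normal -0.579 -0.701 -0.416
  outer loop
   vertex 1.5 3.3 1.7
   vertex 0.0 4.3 2.1
   vertex 3.5 2.6 0.1
  endloop
 endfacet
 facet normal -0.557 -0.743 -0.371
  outer loop
   vertex 1.5 3.3 1.7
   vertex 3.5 2.6 0.1
   vertex 3.7 2.0 1.0
  endloop
 endfacet
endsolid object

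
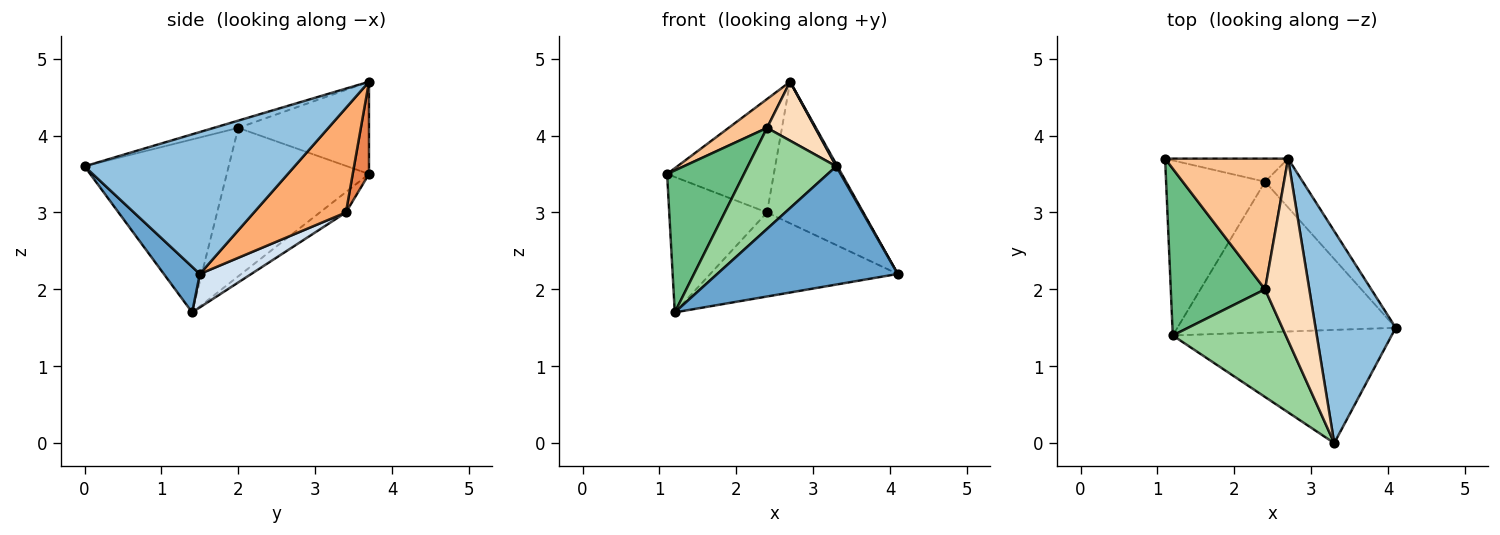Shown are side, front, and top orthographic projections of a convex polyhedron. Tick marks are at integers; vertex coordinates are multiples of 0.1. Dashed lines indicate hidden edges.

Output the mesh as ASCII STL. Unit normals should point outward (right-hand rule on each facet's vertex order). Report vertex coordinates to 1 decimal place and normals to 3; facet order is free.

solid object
 facet normal 0.143 -0.715 -0.684
  outer loop
   vertex 3.3 0.0 3.6
   vertex 1.2 1.4 1.7
   vertex 4.1 1.5 2.2
  endloop
 endfacet
 facet normal 0.871 -0.005 0.492
  outer loop
   vertex 2.7 3.7 4.7
   vertex 3.3 0.0 3.6
   vertex 4.1 1.5 2.2
  endloop
 endfacet
 facet normal -0.161 0.604 -0.781
  outer loop
   vertex 2.4 3.4 3.0
   vertex 1.2 1.4 1.7
   vertex 1.1 3.7 3.5
  endloop
 endfacet
 facet normal 0.133 0.483 -0.866
  outer loop
   vertex 2.4 3.4 3.0
   vertex 4.1 1.5 2.2
   vertex 1.2 1.4 1.7
  endloop
 endfacet
 facet normal 0.148 0.969 -0.197
  outer loop
   vertex 2.4 3.4 3.0
   vertex 1.1 3.7 3.5
   vertex 2.7 3.7 4.7
  endloop
 endfacet
 facet normal 0.670 0.702 -0.242
  outer loop
   vertex 2.4 3.4 3.0
   vertex 2.7 3.7 4.7
   vertex 4.1 1.5 2.2
  endloop
 endfacet
 facet normal -0.591 -0.174 0.788
  outer loop
   vertex 2.4 2.0 4.1
   vertex 2.7 3.7 4.7
   vertex 1.1 3.7 3.5
  endloop
 endfacet
 facet normal -0.154 -0.304 0.940
  outer loop
   vertex 2.4 2.0 4.1
   vertex 3.3 0.0 3.6
   vertex 2.7 3.7 4.7
  endloop
 endfacet
 facet normal -0.768 -0.415 0.488
  outer loop
   vertex 2.4 2.0 4.1
   vertex 1.1 3.7 3.5
   vertex 1.2 1.4 1.7
  endloop
 endfacet
 facet normal -0.745 -0.457 0.487
  outer loop
   vertex 2.4 2.0 4.1
   vertex 1.2 1.4 1.7
   vertex 3.3 0.0 3.6
  endloop
 endfacet
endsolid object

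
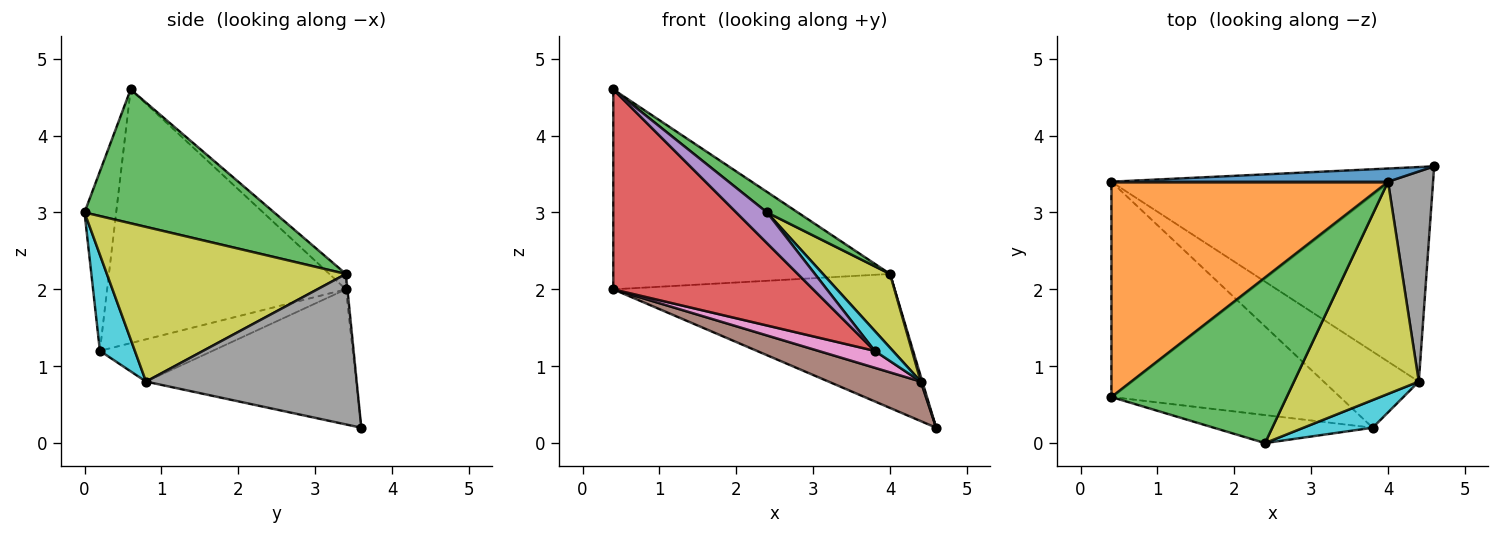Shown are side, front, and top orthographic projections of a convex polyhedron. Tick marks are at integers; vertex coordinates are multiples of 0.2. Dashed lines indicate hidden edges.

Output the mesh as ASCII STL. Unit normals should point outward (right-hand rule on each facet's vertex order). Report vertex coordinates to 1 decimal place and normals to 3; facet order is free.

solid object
 facet normal -0.005 0.995 0.098
  outer loop
   vertex 4.0 3.4 2.2
   vertex 4.6 3.6 0.2
   vertex 0.4 3.4 2.0
  endloop
 endfacet
 facet normal -0.041 0.680 0.732
  outer loop
   vertex 4.0 3.4 2.2
   vertex 0.4 3.4 2.0
   vertex 0.4 0.6 4.6
  endloop
 endfacet
 facet normal 0.604 -0.098 0.791
  outer loop
   vertex 4.0 3.4 2.2
   vertex 0.4 0.6 4.6
   vertex 2.4 0.0 3.0
  endloop
 endfacet
 facet normal -0.631 -0.528 -0.569
  outer loop
   vertex 3.8 0.2 1.2
   vertex 0.4 0.6 4.6
   vertex 0.4 3.4 2.0
  endloop
 endfacet
 facet normal -0.605 -0.588 -0.536
  outer loop
   vertex 3.8 0.2 1.2
   vertex 2.4 0.0 3.0
   vertex 0.4 0.6 4.6
  endloop
 endfacet
 facet normal -0.382 -0.168 -0.909
  outer loop
   vertex 4.4 0.8 0.8
   vertex 0.4 3.4 2.0
   vertex 4.6 3.6 0.2
  endloop
 endfacet
 facet normal -0.398 -0.199 -0.896
  outer loop
   vertex 4.4 0.8 0.8
   vertex 3.8 0.2 1.2
   vertex 0.4 3.4 2.0
  endloop
 endfacet
 facet normal 0.958 -0.007 0.287
  outer loop
   vertex 4.4 0.8 0.8
   vertex 4.6 3.6 0.2
   vertex 4.0 3.4 2.2
  endloop
 endfacet
 facet normal 0.760 -0.213 0.614
  outer loop
   vertex 4.4 0.8 0.8
   vertex 4.0 3.4 2.2
   vertex 2.4 0.0 3.0
  endloop
 endfacet
 facet normal 0.748 -0.389 0.538
  outer loop
   vertex 4.4 0.8 0.8
   vertex 2.4 0.0 3.0
   vertex 3.8 0.2 1.2
  endloop
 endfacet
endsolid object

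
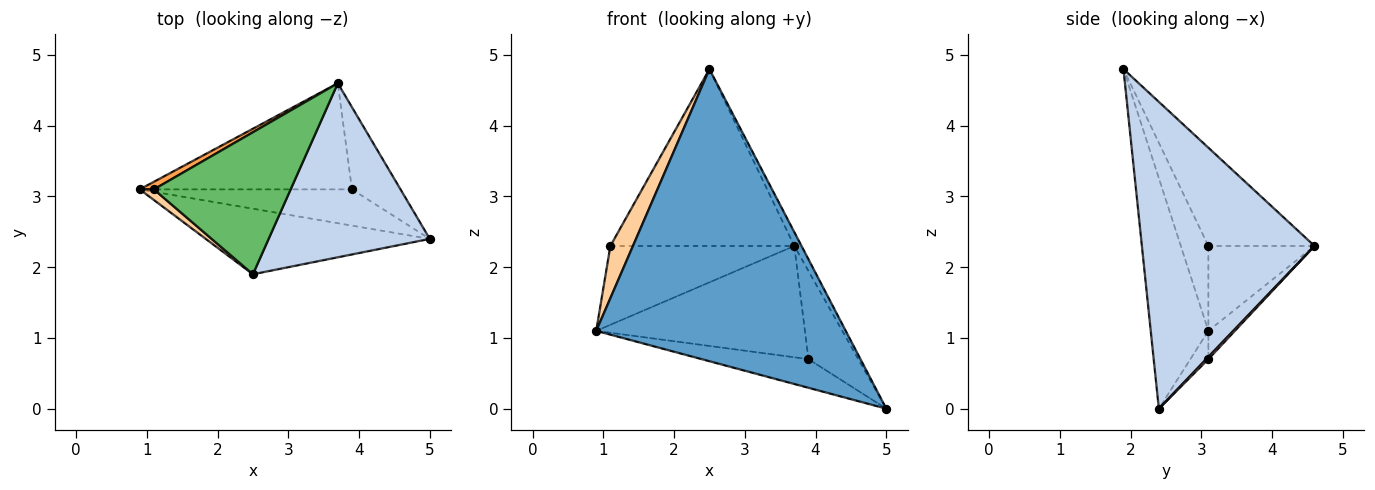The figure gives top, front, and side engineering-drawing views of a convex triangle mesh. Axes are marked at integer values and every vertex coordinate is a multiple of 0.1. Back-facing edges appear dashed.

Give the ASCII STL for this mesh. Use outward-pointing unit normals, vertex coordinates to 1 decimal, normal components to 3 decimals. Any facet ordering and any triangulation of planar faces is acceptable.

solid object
 facet normal -0.220 -0.952 -0.214
  outer loop
   vertex 2.5 1.9 4.8
   vertex 0.9 3.1 1.1
   vertex 5.0 2.4 0.0
  endloop
 endfacet
 facet normal 0.885 0.037 0.465
  outer loop
   vertex 2.5 1.9 4.8
   vertex 5.0 2.4 0.0
   vertex 3.7 4.6 2.3
  endloop
 endfacet
 facet normal -0.498 0.863 0.083
  outer loop
   vertex 1.1 3.1 2.3
   vertex 3.7 4.6 2.3
   vertex 0.9 3.1 1.1
  endloop
 endfacet
 facet normal -0.767 -0.629 0.128
  outer loop
   vertex 1.1 3.1 2.3
   vertex 0.9 3.1 1.1
   vertex 2.5 1.9 4.8
  endloop
 endfacet
 facet normal -0.410 0.711 0.571
  outer loop
   vertex 1.1 3.1 2.3
   vertex 2.5 1.9 4.8
   vertex 3.7 4.6 2.3
  endloop
 endfacet
 facet normal -0.104 0.617 -0.780
  outer loop
   vertex 3.9 3.1 0.7
   vertex 5.0 2.4 0.0
   vertex 0.9 3.1 1.1
  endloop
 endfacet
 facet normal -0.092 0.721 -0.687
  outer loop
   vertex 3.9 3.1 0.7
   vertex 0.9 3.1 1.1
   vertex 3.7 4.6 2.3
  endloop
 endfacet
 facet normal 0.032 0.731 -0.681
  outer loop
   vertex 3.9 3.1 0.7
   vertex 3.7 4.6 2.3
   vertex 5.0 2.4 0.0
  endloop
 endfacet
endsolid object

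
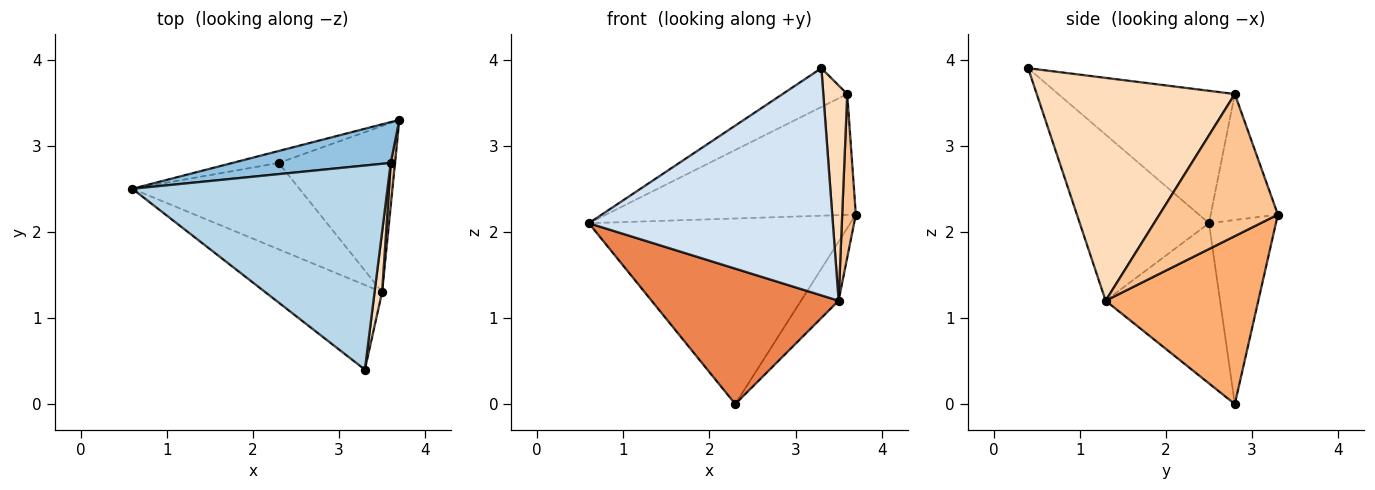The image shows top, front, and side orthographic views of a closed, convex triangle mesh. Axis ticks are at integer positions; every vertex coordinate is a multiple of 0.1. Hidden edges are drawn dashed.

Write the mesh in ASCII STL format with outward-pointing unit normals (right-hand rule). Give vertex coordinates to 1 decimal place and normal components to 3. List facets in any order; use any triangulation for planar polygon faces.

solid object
 facet normal -0.248 0.967 -0.062
  outer loop
   vertex 2.3 2.8 0.0
   vertex 0.6 2.5 2.1
   vertex 3.7 3.3 2.2
  endloop
 endfacet
 facet normal -0.247 0.918 0.310
  outer loop
   vertex 3.6 2.8 3.6
   vertex 3.7 3.3 2.2
   vertex 0.6 2.5 2.1
  endloop
 endfacet
 facet normal -0.454 0.166 0.875
  outer loop
   vertex 3.6 2.8 3.6
   vertex 0.6 2.5 2.1
   vertex 3.3 0.4 3.9
  endloop
 endfacet
 facet normal -0.444 -0.839 -0.313
  outer loop
   vertex 3.5 1.3 1.2
   vertex 3.3 0.4 3.9
   vertex 0.6 2.5 2.1
  endloop
 endfacet
 facet normal -0.458 -0.749 -0.478
  outer loop
   vertex 3.5 1.3 1.2
   vertex 0.6 2.5 2.1
   vertex 2.3 2.8 0.0
  endloop
 endfacet
 facet normal 0.806 0.198 -0.558
  outer loop
   vertex 3.5 1.3 1.2
   vertex 2.3 2.8 0.0
   vertex 3.7 3.3 2.2
  endloop
 endfacet
 facet normal 0.993 -0.114 0.030
  outer loop
   vertex 3.5 1.3 1.2
   vertex 3.7 3.3 2.2
   vertex 3.6 2.8 3.6
  endloop
 endfacet
 facet normal 0.992 -0.120 0.034
  outer loop
   vertex 3.5 1.3 1.2
   vertex 3.6 2.8 3.6
   vertex 3.3 0.4 3.9
  endloop
 endfacet
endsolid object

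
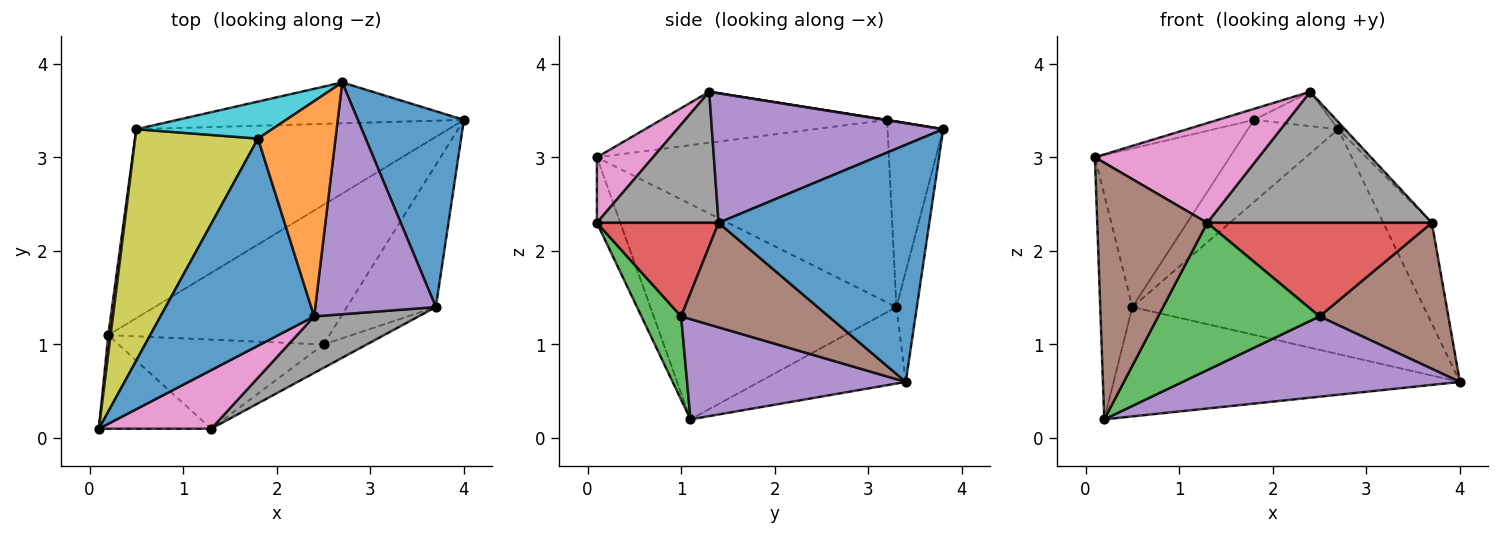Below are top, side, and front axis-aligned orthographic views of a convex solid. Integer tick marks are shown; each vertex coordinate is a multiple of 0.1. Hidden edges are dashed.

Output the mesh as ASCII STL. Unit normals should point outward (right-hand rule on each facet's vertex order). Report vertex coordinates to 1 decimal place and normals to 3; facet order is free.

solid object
 facet normal 0.893 0.206 0.400
  outer loop
   vertex 3.7 1.4 2.3
   vertex 4.0 3.4 0.6
   vertex 2.7 3.8 3.3
  endloop
 endfacet
 facet normal -0.992 0.129 0.011
  outer loop
   vertex 0.5 3.3 1.4
   vertex 0.2 1.1 0.2
   vertex 0.1 0.1 3.0
  endloop
 endfacet
 facet normal -0.069 0.982 -0.179
  outer loop
   vertex 0.5 3.3 1.4
   vertex 2.7 3.8 3.3
   vertex 4.0 3.4 0.6
  endloop
 endfacet
 facet normal -0.208 0.490 -0.847
  outer loop
   vertex 0.5 3.3 1.4
   vertex 4.0 3.4 0.6
   vertex 0.2 1.1 0.2
  endloop
 endfacet
 facet normal 0.732 0.021 0.681
  outer loop
   vertex 2.4 1.3 3.7
   vertex 3.7 1.4 2.3
   vertex 2.7 3.8 3.3
  endloop
 endfacet
 facet normal -0.196 -0.921 -0.336
  outer loop
   vertex 1.3 0.1 2.3
   vertex 0.1 0.1 3.0
   vertex 0.2 1.1 0.2
  endloop
 endfacet
 facet normal 0.283 -0.827 0.486
  outer loop
   vertex 1.3 0.1 2.3
   vertex 2.4 1.3 3.7
   vertex 0.1 0.1 3.0
  endloop
 endfacet
 facet normal 0.445 -0.822 0.355
  outer loop
   vertex 1.3 0.1 2.3
   vertex 3.7 1.4 2.3
   vertex 2.4 1.3 3.7
  endloop
 endfacet
 facet normal -0.775 0.358 0.521
  outer loop
   vertex 1.8 3.2 3.4
   vertex 0.5 3.3 1.4
   vertex 0.1 0.1 3.0
  endloop
 endfacet
 facet normal -0.490 0.795 0.358
  outer loop
   vertex 1.8 3.2 3.4
   vertex 2.7 3.8 3.3
   vertex 0.5 3.3 1.4
  endloop
 endfacet
 facet normal -0.315 0.050 0.948
  outer loop
   vertex 1.8 3.2 3.4
   vertex 0.1 0.1 3.0
   vertex 2.4 1.3 3.7
  endloop
 endfacet
 facet normal 0.005 0.157 0.988
  outer loop
   vertex 1.8 3.2 3.4
   vertex 2.4 1.3 3.7
   vertex 2.7 3.8 3.3
  endloop
 endfacet
 facet normal 0.206 -0.837 -0.507
  outer loop
   vertex 2.5 1.0 1.3
   vertex 1.3 0.1 2.3
   vertex 0.2 1.1 0.2
  endloop
 endfacet
 facet normal 0.465 -0.859 -0.215
  outer loop
   vertex 2.5 1.0 1.3
   vertex 3.7 1.4 2.3
   vertex 1.3 0.1 2.3
  endloop
 endfacet
 facet normal 0.366 -0.464 -0.807
  outer loop
   vertex 2.5 1.0 1.3
   vertex 0.2 1.1 0.2
   vertex 4.0 3.4 0.6
  endloop
 endfacet
 facet normal 0.634 -0.554 -0.540
  outer loop
   vertex 2.5 1.0 1.3
   vertex 4.0 3.4 0.6
   vertex 3.7 1.4 2.3
  endloop
 endfacet
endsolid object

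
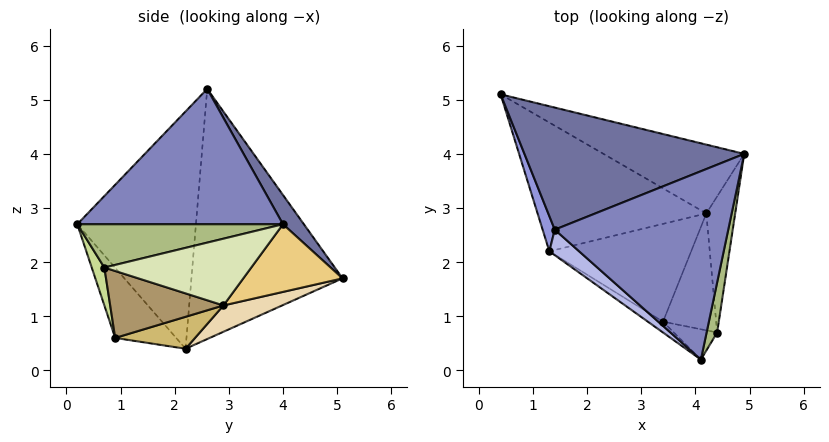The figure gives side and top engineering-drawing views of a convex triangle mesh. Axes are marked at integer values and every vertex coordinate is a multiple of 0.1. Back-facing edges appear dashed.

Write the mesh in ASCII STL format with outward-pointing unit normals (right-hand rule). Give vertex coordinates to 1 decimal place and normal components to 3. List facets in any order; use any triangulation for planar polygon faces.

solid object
 facet normal 0.075 0.821 0.565
  outer loop
   vertex 1.4 2.6 5.2
   vertex 4.9 4.0 2.7
   vertex 0.4 5.1 1.7
  endloop
 endfacet
 facet normal 0.610 -0.128 0.782
  outer loop
   vertex 1.4 2.6 5.2
   vertex 4.1 0.2 2.7
   vertex 4.9 4.0 2.7
  endloop
 endfacet
 facet normal -0.948 -0.315 0.046
  outer loop
   vertex 1.3 2.2 0.4
   vertex 1.4 2.6 5.2
   vertex 0.4 5.1 1.7
  endloop
 endfacet
 facet normal -0.621 -0.780 0.078
  outer loop
   vertex 1.3 2.2 0.4
   vertex 4.1 0.2 2.7
   vertex 1.4 2.6 5.2
  endloop
 endfacet
 facet normal -0.515 -0.850 -0.111
  outer loop
   vertex 1.3 2.2 0.4
   vertex 3.4 0.9 0.6
   vertex 4.1 0.2 2.7
  endloop
 endfacet
 facet normal 0.952 -0.200 0.232
  outer loop
   vertex 4.4 0.7 1.9
   vertex 4.9 4.0 2.7
   vertex 4.1 0.2 2.7
  endloop
 endfacet
 facet normal 0.349 -0.848 -0.399
  outer loop
   vertex 4.4 0.7 1.9
   vertex 4.1 0.2 2.7
   vertex 3.4 0.9 0.6
  endloop
 endfacet
 facet normal 0.917 -0.043 -0.397
  outer loop
   vertex 4.2 2.9 1.2
   vertex 4.9 4.0 2.7
   vertex 4.4 0.7 1.9
  endloop
 endfacet
 facet normal 0.777 -0.126 -0.617
  outer loop
   vertex 4.2 2.9 1.2
   vertex 4.4 0.7 1.9
   vertex 3.4 0.9 0.6
  endloop
 endfacet
 facet normal 0.215 0.201 -0.956
  outer loop
   vertex 4.2 2.9 1.2
   vertex 3.4 0.9 0.6
   vertex 1.3 2.2 0.4
  endloop
 endfacet
 facet normal 0.314 0.690 -0.652
  outer loop
   vertex 4.2 2.9 1.2
   vertex 0.4 5.1 1.7
   vertex 4.9 4.0 2.7
  endloop
 endfacet
 facet normal 0.138 0.441 -0.887
  outer loop
   vertex 4.2 2.9 1.2
   vertex 1.3 2.2 0.4
   vertex 0.4 5.1 1.7
  endloop
 endfacet
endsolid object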